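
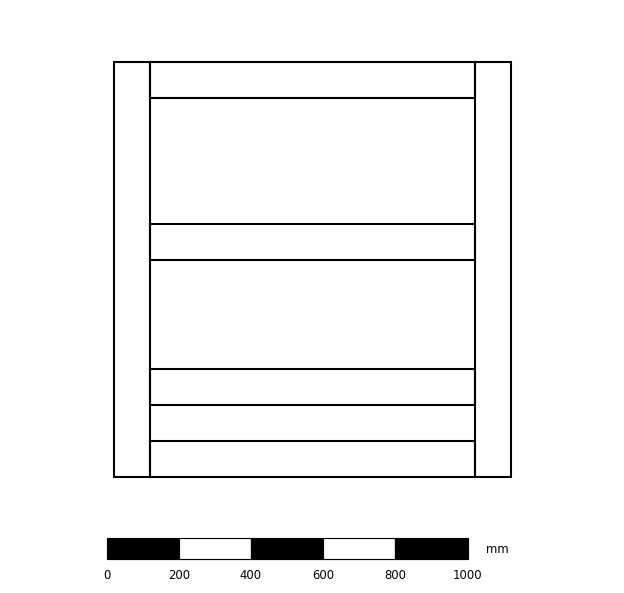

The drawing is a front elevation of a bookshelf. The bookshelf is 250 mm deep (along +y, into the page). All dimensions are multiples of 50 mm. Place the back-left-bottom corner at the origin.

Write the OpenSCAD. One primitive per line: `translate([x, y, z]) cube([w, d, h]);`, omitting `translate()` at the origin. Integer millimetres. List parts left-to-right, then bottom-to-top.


cube([100, 250, 1150]);
translate([100, 0, 0]) cube([900, 250, 100]);
translate([100, 0, 200]) cube([900, 250, 100]);
translate([100, 0, 600]) cube([900, 250, 100]);
translate([100, 0, 1050]) cube([900, 250, 100]);
translate([1000, 0, 0]) cube([100, 250, 1150]);


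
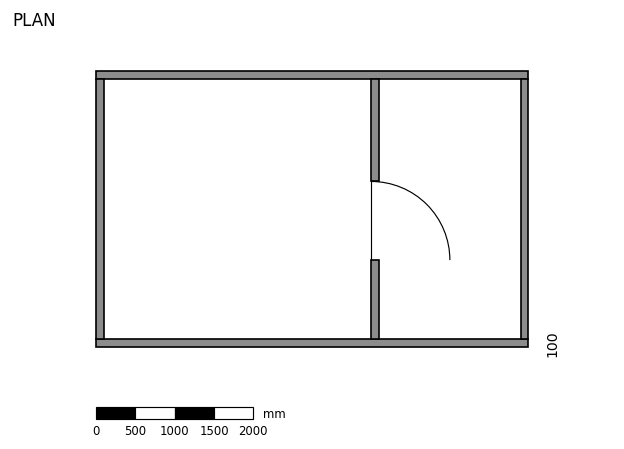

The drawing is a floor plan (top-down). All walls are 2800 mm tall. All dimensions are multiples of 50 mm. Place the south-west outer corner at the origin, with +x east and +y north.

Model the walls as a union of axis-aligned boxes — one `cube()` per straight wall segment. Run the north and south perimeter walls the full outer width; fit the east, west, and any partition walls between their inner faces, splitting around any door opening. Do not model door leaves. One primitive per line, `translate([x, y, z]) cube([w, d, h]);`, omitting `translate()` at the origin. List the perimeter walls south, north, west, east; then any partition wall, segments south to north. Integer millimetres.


cube([5500, 100, 2800]);
translate([0, 3400, 0]) cube([5500, 100, 2800]);
translate([0, 100, 0]) cube([100, 3300, 2800]);
translate([5400, 100, 0]) cube([100, 3300, 2800]);
translate([3500, 100, 0]) cube([100, 1000, 2800]);
translate([3500, 2100, 0]) cube([100, 1300, 2800]);


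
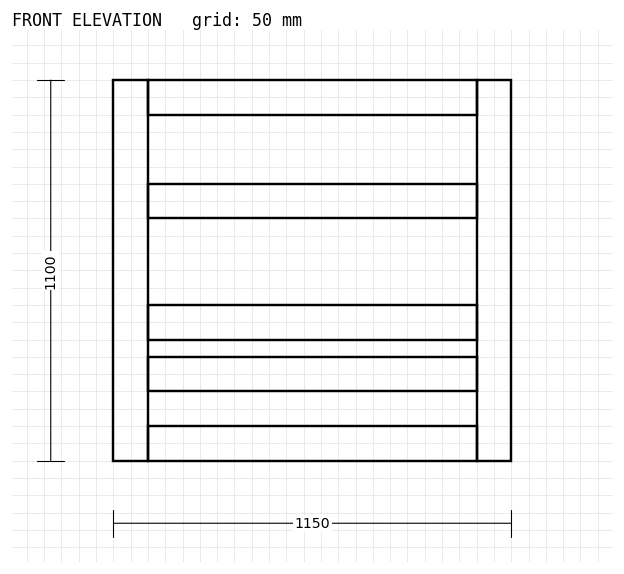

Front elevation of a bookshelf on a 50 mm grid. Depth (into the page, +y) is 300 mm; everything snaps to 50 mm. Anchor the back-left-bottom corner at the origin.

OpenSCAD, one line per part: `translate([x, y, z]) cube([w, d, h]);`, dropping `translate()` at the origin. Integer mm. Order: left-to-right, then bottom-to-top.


cube([100, 300, 1100]);
translate([100, 0, 0]) cube([950, 300, 100]);
translate([100, 0, 200]) cube([950, 300, 100]);
translate([100, 0, 350]) cube([950, 300, 100]);
translate([100, 0, 700]) cube([950, 300, 100]);
translate([100, 0, 1000]) cube([950, 300, 100]);
translate([1050, 0, 0]) cube([100, 300, 1100]);


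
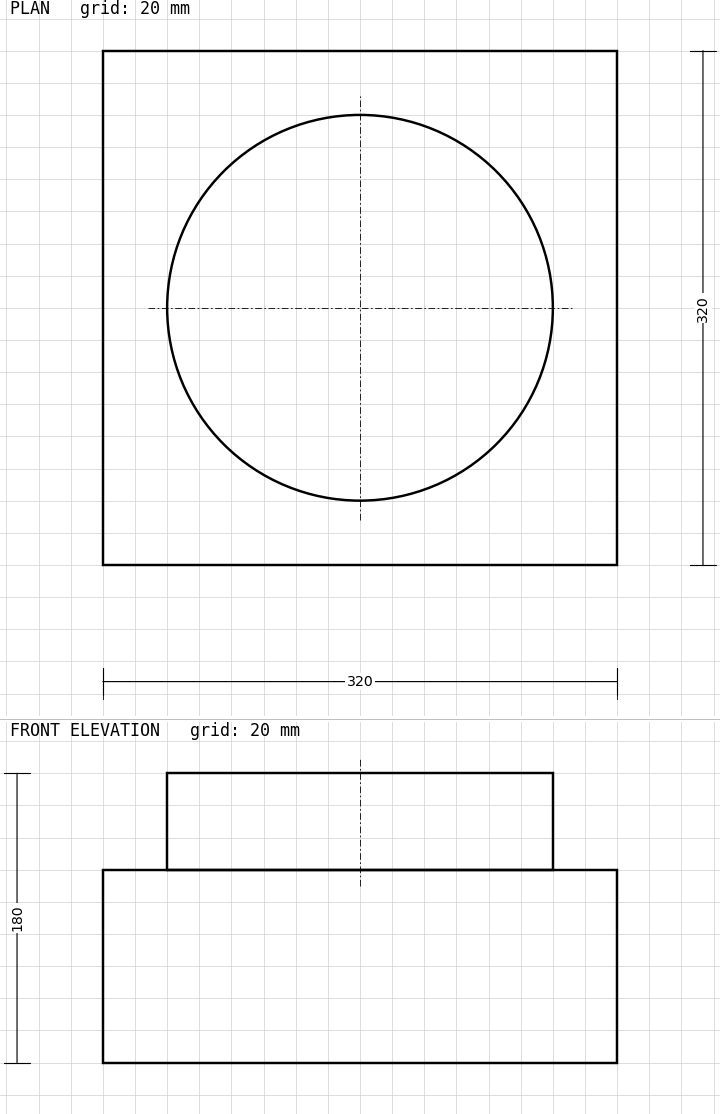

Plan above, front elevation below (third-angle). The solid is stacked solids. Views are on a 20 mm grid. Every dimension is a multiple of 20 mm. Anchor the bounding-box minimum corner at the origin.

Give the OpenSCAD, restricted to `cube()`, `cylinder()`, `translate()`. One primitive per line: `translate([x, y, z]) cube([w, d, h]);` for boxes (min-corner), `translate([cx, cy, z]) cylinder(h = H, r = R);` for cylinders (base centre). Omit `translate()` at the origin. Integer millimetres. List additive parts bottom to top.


cube([320, 320, 120]);
translate([160, 160, 120]) cylinder(h = 60, r = 120);


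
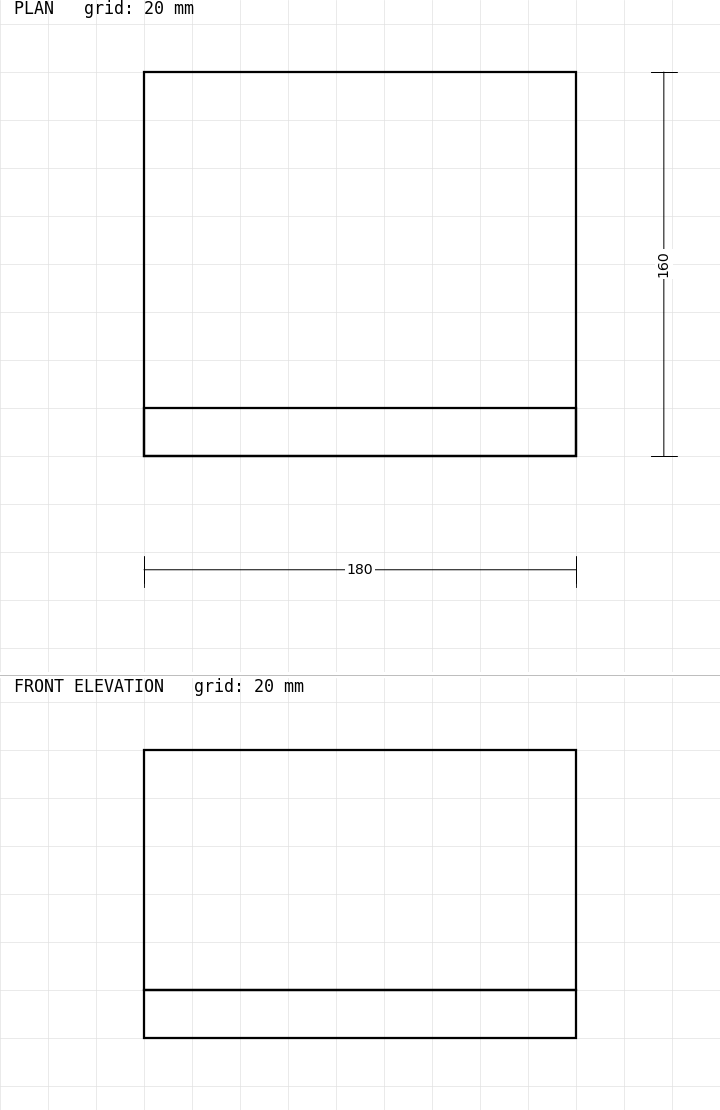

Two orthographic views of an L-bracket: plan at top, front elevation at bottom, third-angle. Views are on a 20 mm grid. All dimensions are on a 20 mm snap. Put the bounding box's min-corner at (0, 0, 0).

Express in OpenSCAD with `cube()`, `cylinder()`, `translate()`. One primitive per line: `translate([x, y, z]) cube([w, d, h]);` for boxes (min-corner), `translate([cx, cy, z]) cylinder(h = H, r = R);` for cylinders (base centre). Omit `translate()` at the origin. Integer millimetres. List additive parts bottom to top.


cube([180, 160, 20]);
translate([0, 0, 20]) cube([180, 20, 100]);


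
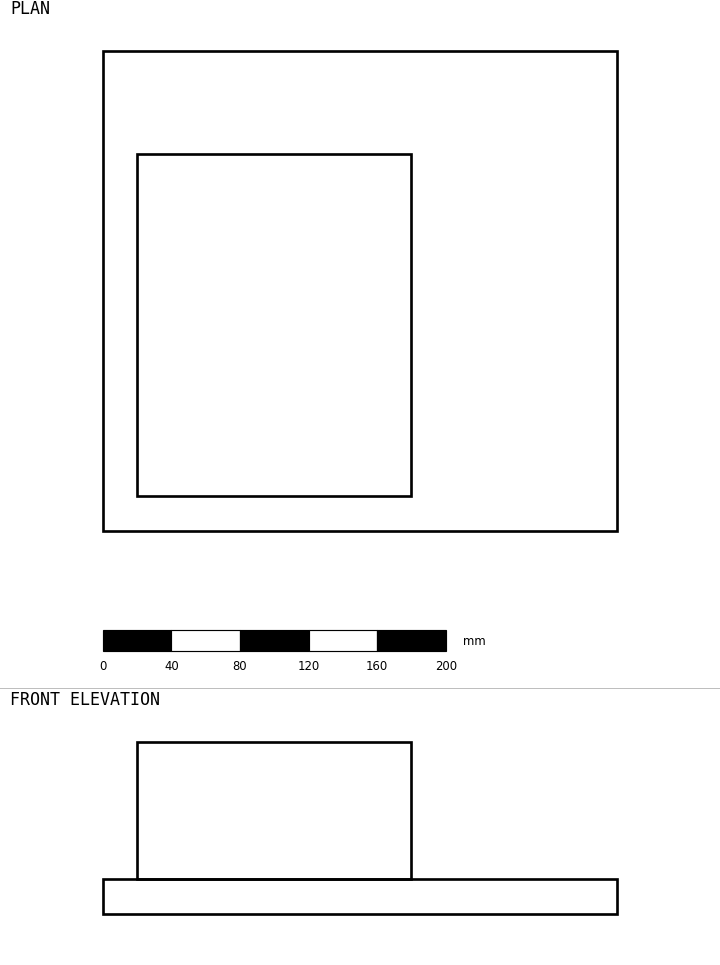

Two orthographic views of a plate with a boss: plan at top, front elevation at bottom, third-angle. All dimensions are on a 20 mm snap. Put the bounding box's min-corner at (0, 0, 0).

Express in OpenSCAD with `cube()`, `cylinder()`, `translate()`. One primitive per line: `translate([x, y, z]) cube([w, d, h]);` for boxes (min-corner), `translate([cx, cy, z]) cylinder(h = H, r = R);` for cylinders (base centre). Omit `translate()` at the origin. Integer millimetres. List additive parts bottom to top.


cube([300, 280, 20]);
translate([20, 20, 20]) cube([160, 200, 80]);


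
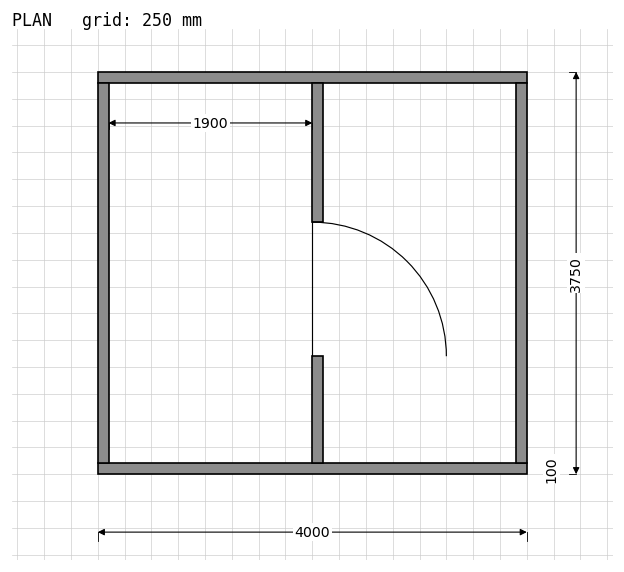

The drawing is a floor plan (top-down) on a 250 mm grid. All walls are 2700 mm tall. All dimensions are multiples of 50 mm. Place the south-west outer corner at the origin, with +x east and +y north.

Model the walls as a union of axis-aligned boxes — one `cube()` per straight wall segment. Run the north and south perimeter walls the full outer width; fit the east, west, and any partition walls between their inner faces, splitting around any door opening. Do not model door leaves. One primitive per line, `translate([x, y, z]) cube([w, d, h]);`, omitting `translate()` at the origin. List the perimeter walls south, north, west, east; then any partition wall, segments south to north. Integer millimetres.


cube([4000, 100, 2700]);
translate([0, 3650, 0]) cube([4000, 100, 2700]);
translate([0, 100, 0]) cube([100, 3550, 2700]);
translate([3900, 100, 0]) cube([100, 3550, 2700]);
translate([2000, 100, 0]) cube([100, 1000, 2700]);
translate([2000, 2350, 0]) cube([100, 1300, 2700]);


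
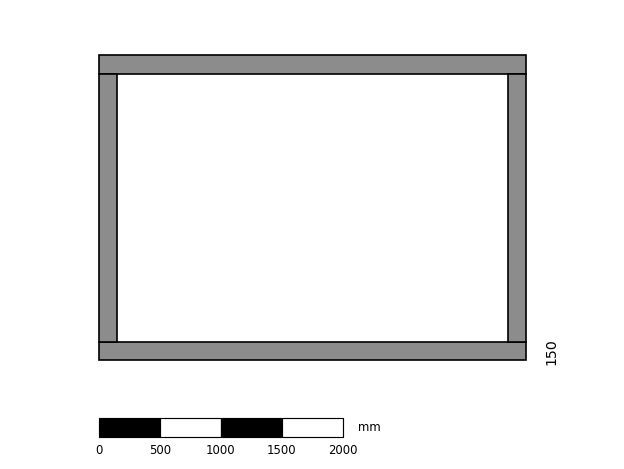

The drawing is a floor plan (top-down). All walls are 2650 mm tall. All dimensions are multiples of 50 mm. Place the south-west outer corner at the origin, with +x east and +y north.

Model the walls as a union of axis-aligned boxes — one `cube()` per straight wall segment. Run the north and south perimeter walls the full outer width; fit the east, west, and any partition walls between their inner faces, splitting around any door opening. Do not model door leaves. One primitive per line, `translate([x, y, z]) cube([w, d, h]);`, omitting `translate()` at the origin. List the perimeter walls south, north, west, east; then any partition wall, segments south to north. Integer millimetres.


cube([3500, 150, 2650]);
translate([0, 2350, 0]) cube([3500, 150, 2650]);
translate([0, 150, 0]) cube([150, 2200, 2650]);
translate([3350, 150, 0]) cube([150, 2200, 2650]);


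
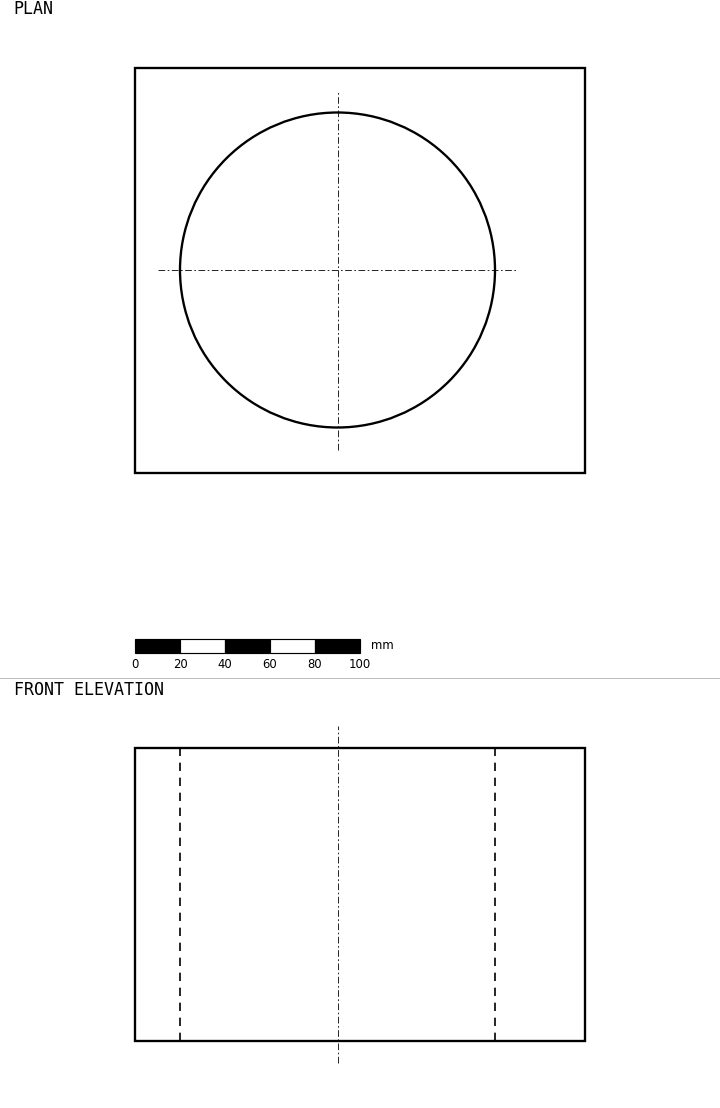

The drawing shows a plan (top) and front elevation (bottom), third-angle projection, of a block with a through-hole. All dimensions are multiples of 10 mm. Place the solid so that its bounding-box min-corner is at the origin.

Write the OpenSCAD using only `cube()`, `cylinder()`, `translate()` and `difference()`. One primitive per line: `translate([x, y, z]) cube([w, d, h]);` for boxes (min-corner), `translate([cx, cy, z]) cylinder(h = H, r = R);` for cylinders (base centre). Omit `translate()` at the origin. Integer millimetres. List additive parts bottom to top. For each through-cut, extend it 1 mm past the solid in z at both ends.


difference() {
  cube([200, 180, 130]);
  translate([90, 90, -1]) cylinder(h = 132, r = 70);
}


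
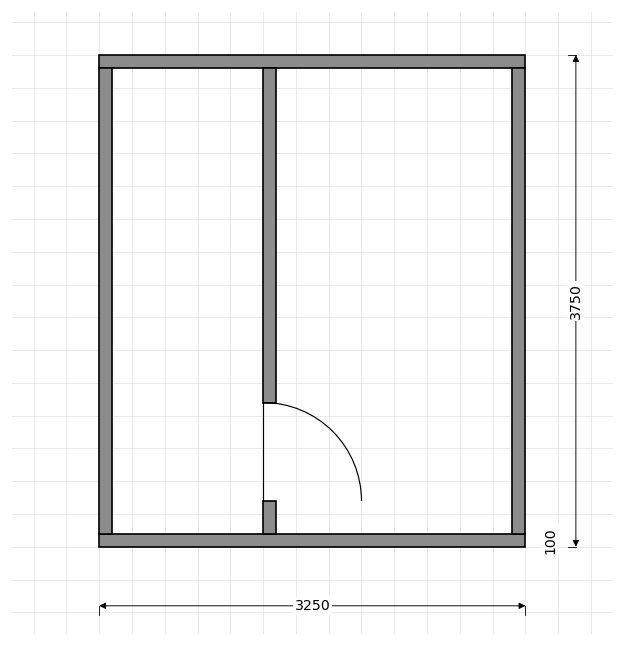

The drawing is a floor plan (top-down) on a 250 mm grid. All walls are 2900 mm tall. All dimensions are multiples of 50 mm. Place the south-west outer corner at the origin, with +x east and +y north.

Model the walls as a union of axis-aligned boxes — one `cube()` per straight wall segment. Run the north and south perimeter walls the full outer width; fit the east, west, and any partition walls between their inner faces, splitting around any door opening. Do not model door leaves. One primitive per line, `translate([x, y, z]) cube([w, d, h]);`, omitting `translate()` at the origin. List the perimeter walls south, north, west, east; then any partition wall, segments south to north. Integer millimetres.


cube([3250, 100, 2900]);
translate([0, 3650, 0]) cube([3250, 100, 2900]);
translate([0, 100, 0]) cube([100, 3550, 2900]);
translate([3150, 100, 0]) cube([100, 3550, 2900]);
translate([1250, 100, 0]) cube([100, 250, 2900]);
translate([1250, 1100, 0]) cube([100, 2550, 2900]);


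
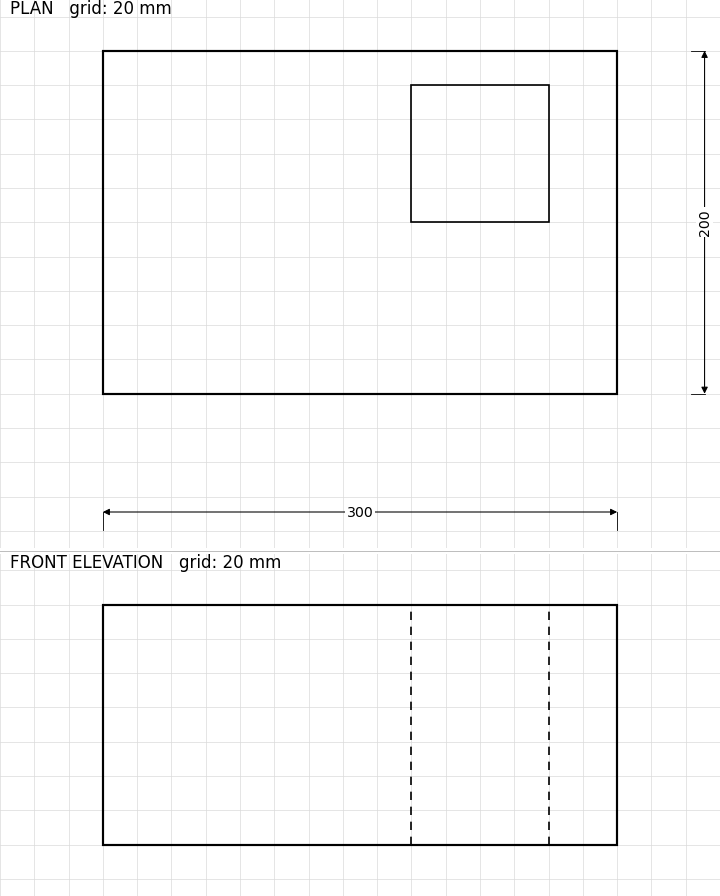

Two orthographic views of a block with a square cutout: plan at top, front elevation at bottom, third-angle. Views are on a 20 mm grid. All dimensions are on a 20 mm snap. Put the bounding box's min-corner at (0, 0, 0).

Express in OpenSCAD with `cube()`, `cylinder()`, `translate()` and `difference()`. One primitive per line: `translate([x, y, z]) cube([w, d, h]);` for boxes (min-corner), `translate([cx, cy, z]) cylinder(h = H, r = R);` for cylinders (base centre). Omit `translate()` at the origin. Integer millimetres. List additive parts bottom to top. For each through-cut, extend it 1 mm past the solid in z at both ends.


difference() {
  cube([300, 200, 140]);
  translate([180, 100, -1]) cube([80, 80, 142]);
}


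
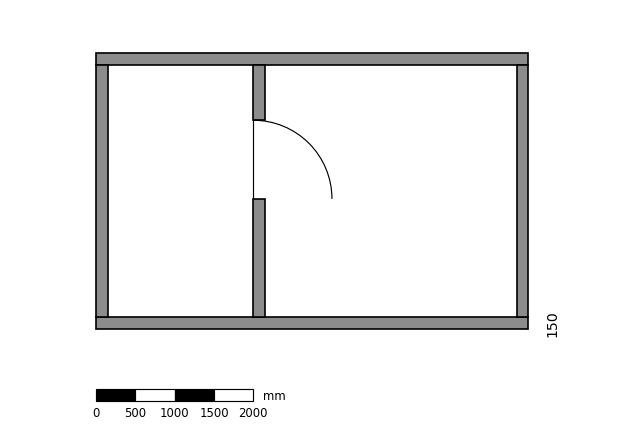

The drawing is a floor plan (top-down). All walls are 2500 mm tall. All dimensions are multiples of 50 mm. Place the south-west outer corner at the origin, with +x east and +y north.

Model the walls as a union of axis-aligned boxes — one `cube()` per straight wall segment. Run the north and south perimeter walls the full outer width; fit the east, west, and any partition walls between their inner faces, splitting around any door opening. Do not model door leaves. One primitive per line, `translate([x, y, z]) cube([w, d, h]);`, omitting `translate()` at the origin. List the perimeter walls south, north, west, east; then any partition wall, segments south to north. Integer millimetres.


cube([5500, 150, 2500]);
translate([0, 3350, 0]) cube([5500, 150, 2500]);
translate([0, 150, 0]) cube([150, 3200, 2500]);
translate([5350, 150, 0]) cube([150, 3200, 2500]);
translate([2000, 150, 0]) cube([150, 1500, 2500]);
translate([2000, 2650, 0]) cube([150, 700, 2500]);


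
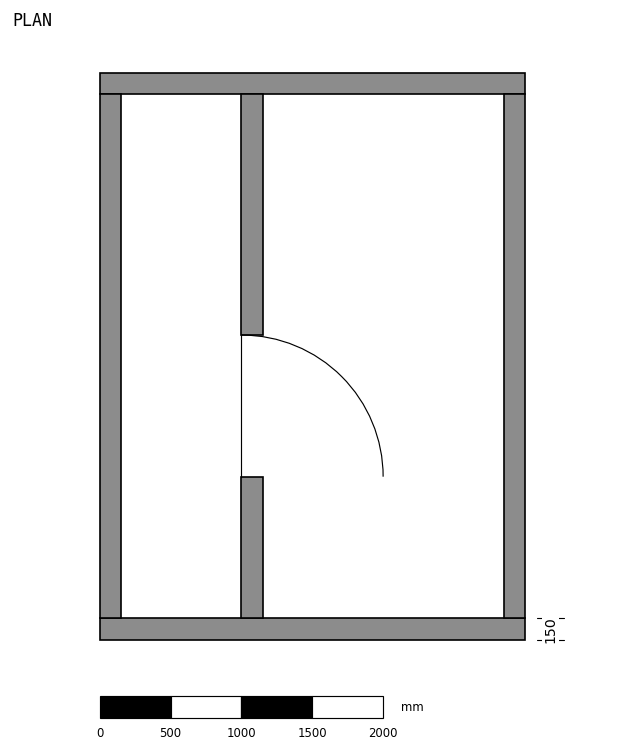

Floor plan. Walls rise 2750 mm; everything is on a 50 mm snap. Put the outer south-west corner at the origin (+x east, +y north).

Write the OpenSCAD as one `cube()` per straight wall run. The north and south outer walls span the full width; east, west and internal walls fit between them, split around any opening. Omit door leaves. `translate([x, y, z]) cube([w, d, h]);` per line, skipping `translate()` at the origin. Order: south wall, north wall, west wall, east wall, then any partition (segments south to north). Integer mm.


cube([3000, 150, 2750]);
translate([0, 3850, 0]) cube([3000, 150, 2750]);
translate([0, 150, 0]) cube([150, 3700, 2750]);
translate([2850, 150, 0]) cube([150, 3700, 2750]);
translate([1000, 150, 0]) cube([150, 1000, 2750]);
translate([1000, 2150, 0]) cube([150, 1700, 2750]);


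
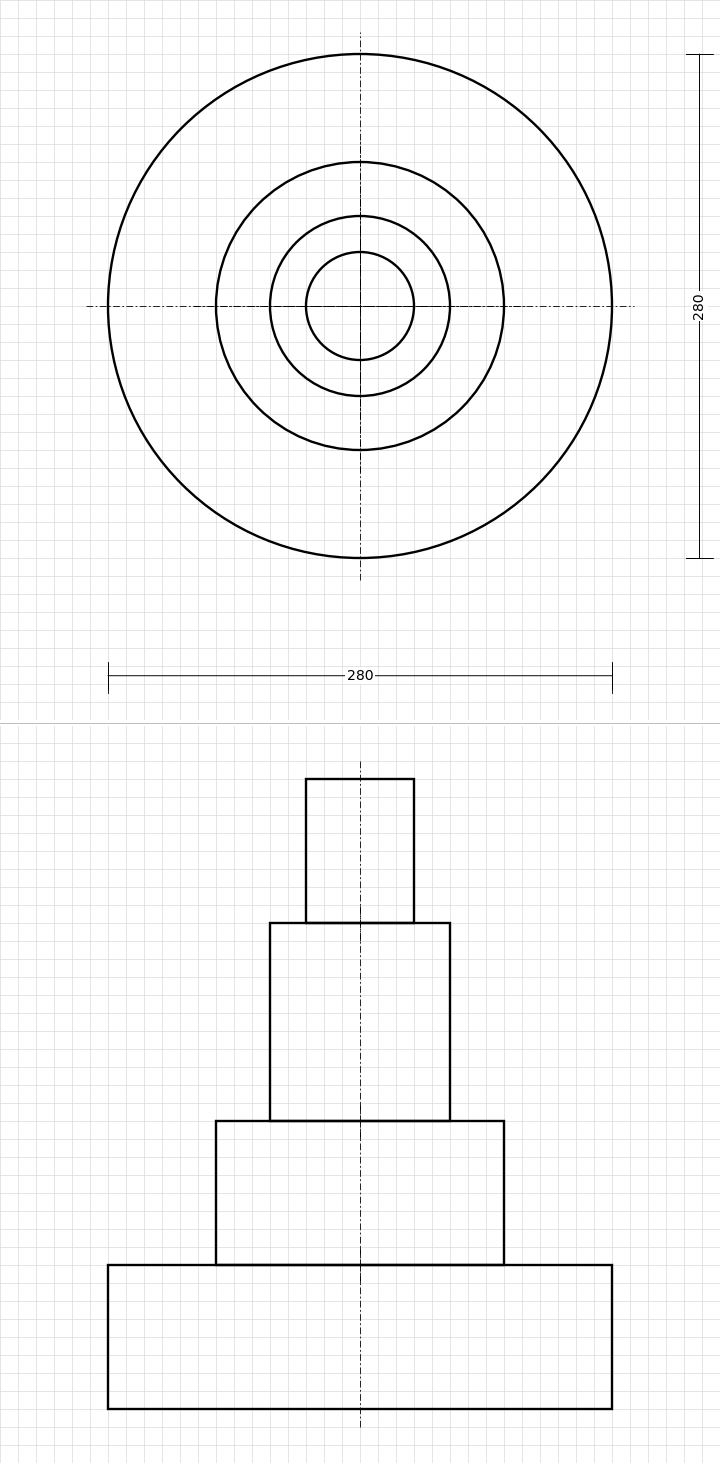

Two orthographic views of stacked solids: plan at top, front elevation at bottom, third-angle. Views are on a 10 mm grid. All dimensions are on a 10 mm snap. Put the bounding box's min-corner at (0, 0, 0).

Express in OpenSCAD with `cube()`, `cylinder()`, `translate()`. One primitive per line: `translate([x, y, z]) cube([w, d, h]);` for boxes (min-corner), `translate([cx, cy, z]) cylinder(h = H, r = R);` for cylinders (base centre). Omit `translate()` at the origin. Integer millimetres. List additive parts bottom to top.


translate([140, 140, 0]) cylinder(h = 80, r = 140);
translate([140, 140, 80]) cylinder(h = 80, r = 80);
translate([140, 140, 160]) cylinder(h = 110, r = 50);
translate([140, 140, 270]) cylinder(h = 80, r = 30);


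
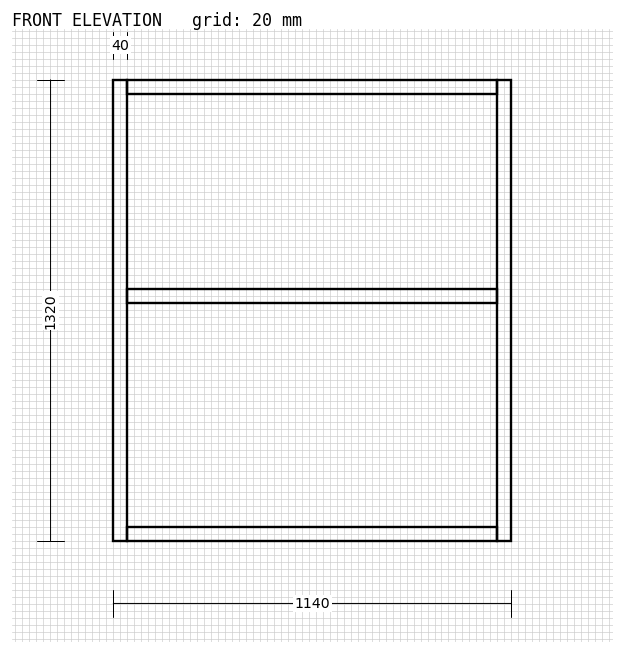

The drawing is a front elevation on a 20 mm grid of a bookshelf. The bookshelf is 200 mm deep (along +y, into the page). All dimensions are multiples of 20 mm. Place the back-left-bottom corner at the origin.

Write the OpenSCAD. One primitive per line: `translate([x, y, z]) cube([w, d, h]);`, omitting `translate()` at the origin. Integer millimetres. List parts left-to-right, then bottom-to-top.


cube([40, 200, 1320]);
translate([40, 0, 0]) cube([1060, 200, 40]);
translate([40, 0, 680]) cube([1060, 200, 40]);
translate([40, 0, 1280]) cube([1060, 200, 40]);
translate([1100, 0, 0]) cube([40, 200, 1320]);


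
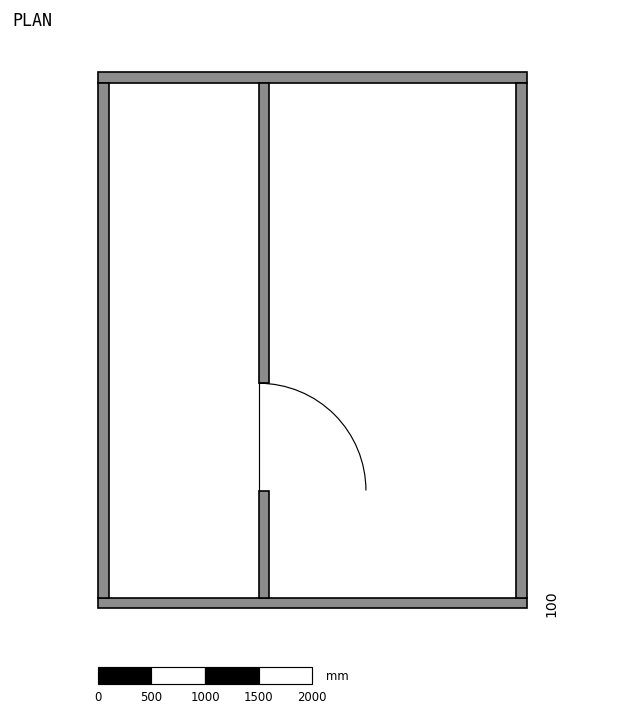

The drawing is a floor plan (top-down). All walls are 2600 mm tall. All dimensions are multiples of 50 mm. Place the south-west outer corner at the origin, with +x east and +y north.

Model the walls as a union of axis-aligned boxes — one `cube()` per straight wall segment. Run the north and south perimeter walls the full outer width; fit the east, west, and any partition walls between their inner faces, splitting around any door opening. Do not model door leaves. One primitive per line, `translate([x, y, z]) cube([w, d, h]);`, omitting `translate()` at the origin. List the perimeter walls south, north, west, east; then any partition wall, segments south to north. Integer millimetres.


cube([4000, 100, 2600]);
translate([0, 4900, 0]) cube([4000, 100, 2600]);
translate([0, 100, 0]) cube([100, 4800, 2600]);
translate([3900, 100, 0]) cube([100, 4800, 2600]);
translate([1500, 100, 0]) cube([100, 1000, 2600]);
translate([1500, 2100, 0]) cube([100, 2800, 2600]);


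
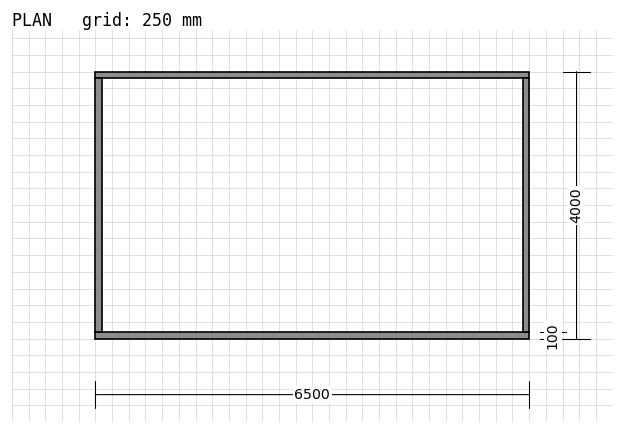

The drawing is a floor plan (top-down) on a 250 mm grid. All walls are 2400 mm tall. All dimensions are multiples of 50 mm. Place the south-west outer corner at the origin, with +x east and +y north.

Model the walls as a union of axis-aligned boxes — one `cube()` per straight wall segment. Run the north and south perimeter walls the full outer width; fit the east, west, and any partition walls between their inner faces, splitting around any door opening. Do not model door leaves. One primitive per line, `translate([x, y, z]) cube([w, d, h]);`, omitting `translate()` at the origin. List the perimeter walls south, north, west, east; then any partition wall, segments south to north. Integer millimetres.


cube([6500, 100, 2400]);
translate([0, 3900, 0]) cube([6500, 100, 2400]);
translate([0, 100, 0]) cube([100, 3800, 2400]);
translate([6400, 100, 0]) cube([100, 3800, 2400]);


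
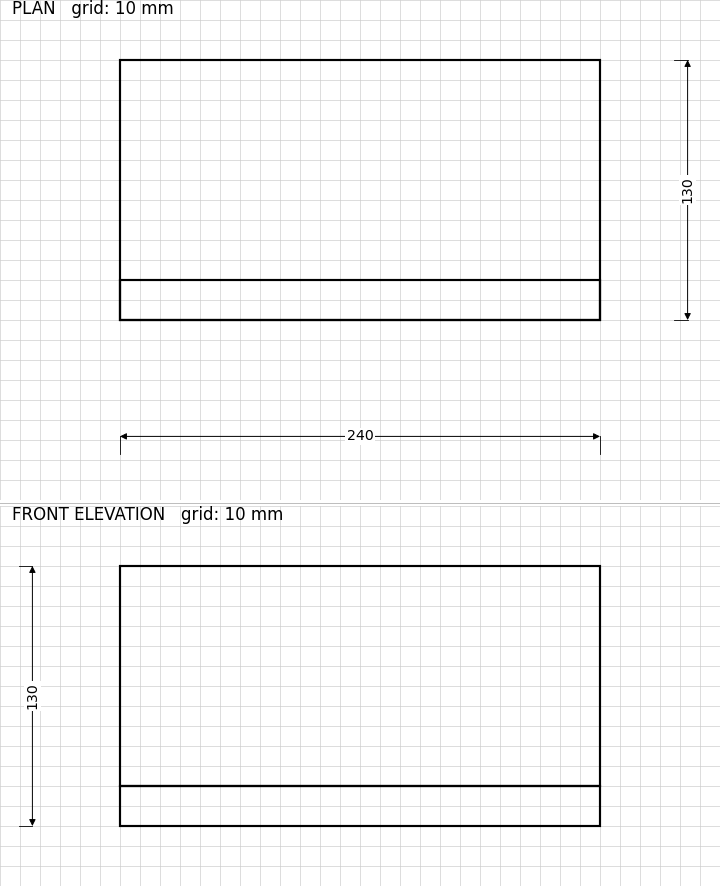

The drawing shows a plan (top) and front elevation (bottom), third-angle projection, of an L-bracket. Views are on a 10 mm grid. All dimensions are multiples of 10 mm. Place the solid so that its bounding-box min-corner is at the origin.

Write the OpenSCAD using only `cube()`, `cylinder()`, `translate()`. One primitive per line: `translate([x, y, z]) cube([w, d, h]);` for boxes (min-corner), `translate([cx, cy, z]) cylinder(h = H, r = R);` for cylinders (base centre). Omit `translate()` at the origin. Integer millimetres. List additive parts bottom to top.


cube([240, 130, 20]);
translate([0, 0, 20]) cube([240, 20, 110]);


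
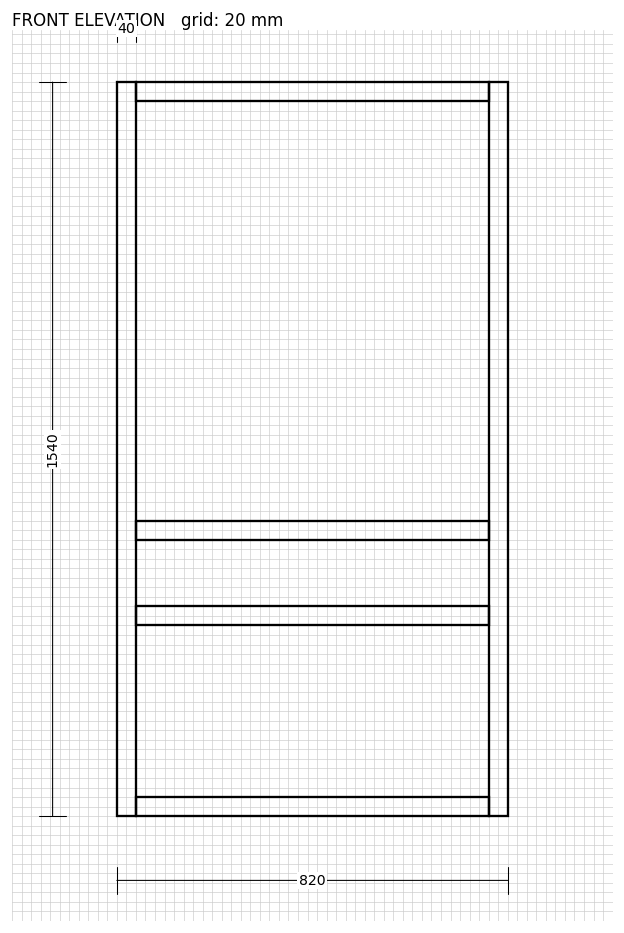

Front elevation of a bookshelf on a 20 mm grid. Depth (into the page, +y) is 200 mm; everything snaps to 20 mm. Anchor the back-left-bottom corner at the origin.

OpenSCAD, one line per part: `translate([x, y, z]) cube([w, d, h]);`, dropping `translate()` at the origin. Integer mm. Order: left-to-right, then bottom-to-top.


cube([40, 200, 1540]);
translate([40, 0, 0]) cube([740, 200, 40]);
translate([40, 0, 400]) cube([740, 200, 40]);
translate([40, 0, 580]) cube([740, 200, 40]);
translate([40, 0, 1500]) cube([740, 200, 40]);
translate([780, 0, 0]) cube([40, 200, 1540]);


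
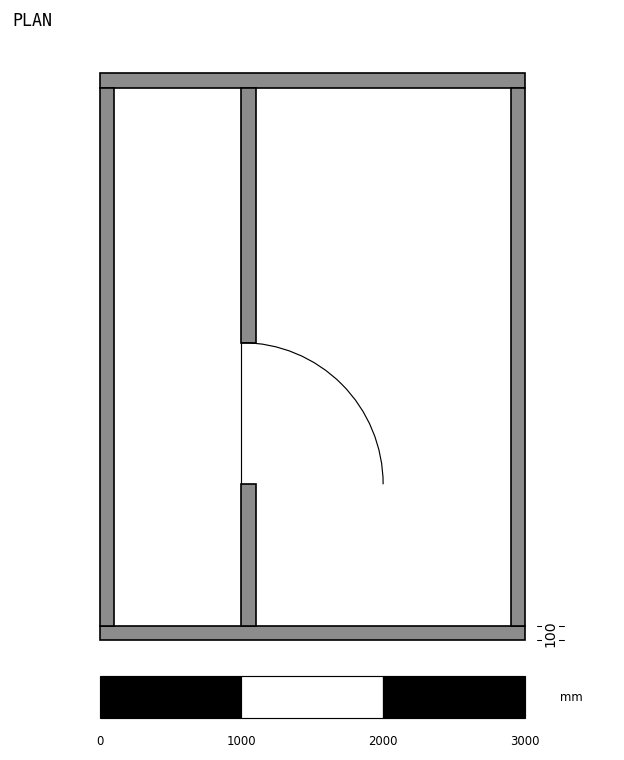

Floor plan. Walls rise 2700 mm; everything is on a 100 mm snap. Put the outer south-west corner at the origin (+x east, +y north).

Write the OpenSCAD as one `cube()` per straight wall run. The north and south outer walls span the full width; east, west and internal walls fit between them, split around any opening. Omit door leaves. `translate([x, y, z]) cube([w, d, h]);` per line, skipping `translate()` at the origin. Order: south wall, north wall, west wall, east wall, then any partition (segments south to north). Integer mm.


cube([3000, 100, 2700]);
translate([0, 3900, 0]) cube([3000, 100, 2700]);
translate([0, 100, 0]) cube([100, 3800, 2700]);
translate([2900, 100, 0]) cube([100, 3800, 2700]);
translate([1000, 100, 0]) cube([100, 1000, 2700]);
translate([1000, 2100, 0]) cube([100, 1800, 2700]);


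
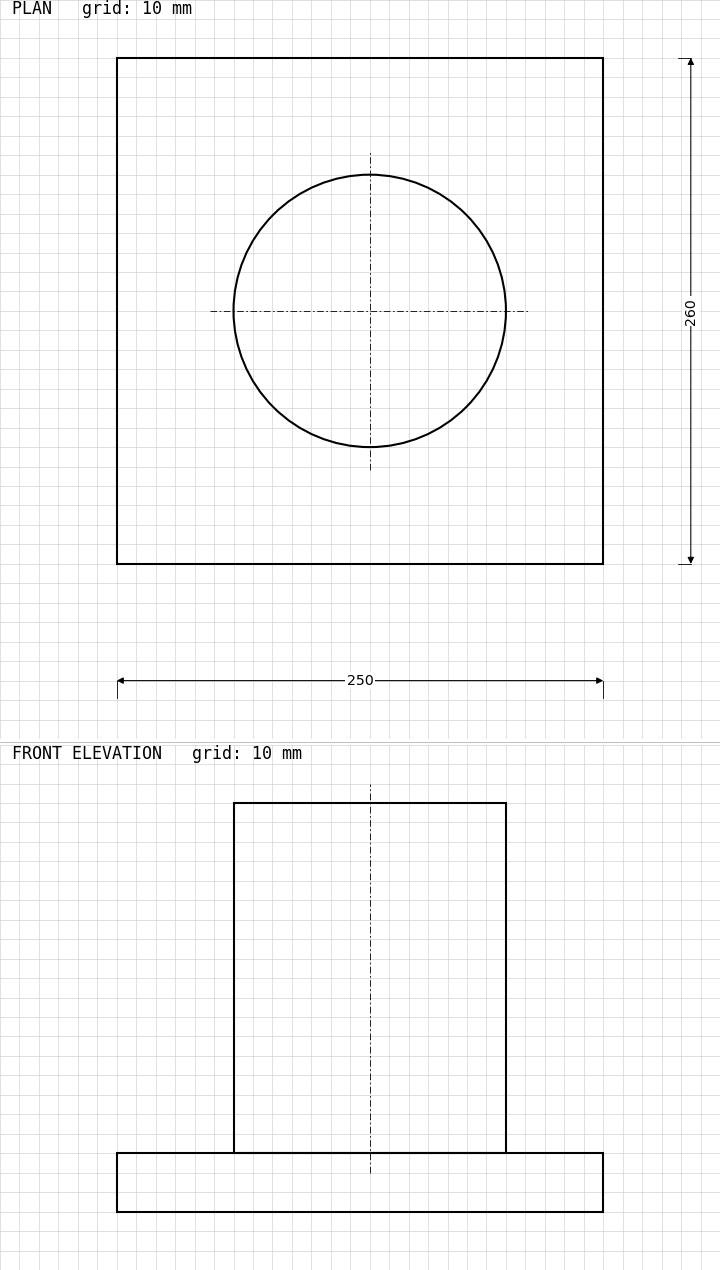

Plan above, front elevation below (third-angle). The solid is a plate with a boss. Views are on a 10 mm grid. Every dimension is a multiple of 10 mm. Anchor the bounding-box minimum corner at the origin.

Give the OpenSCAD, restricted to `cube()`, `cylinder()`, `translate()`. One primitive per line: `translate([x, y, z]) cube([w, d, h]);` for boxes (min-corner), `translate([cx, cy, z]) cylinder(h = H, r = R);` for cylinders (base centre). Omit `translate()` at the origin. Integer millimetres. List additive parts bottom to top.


cube([250, 260, 30]);
translate([130, 130, 30]) cylinder(h = 180, r = 70);


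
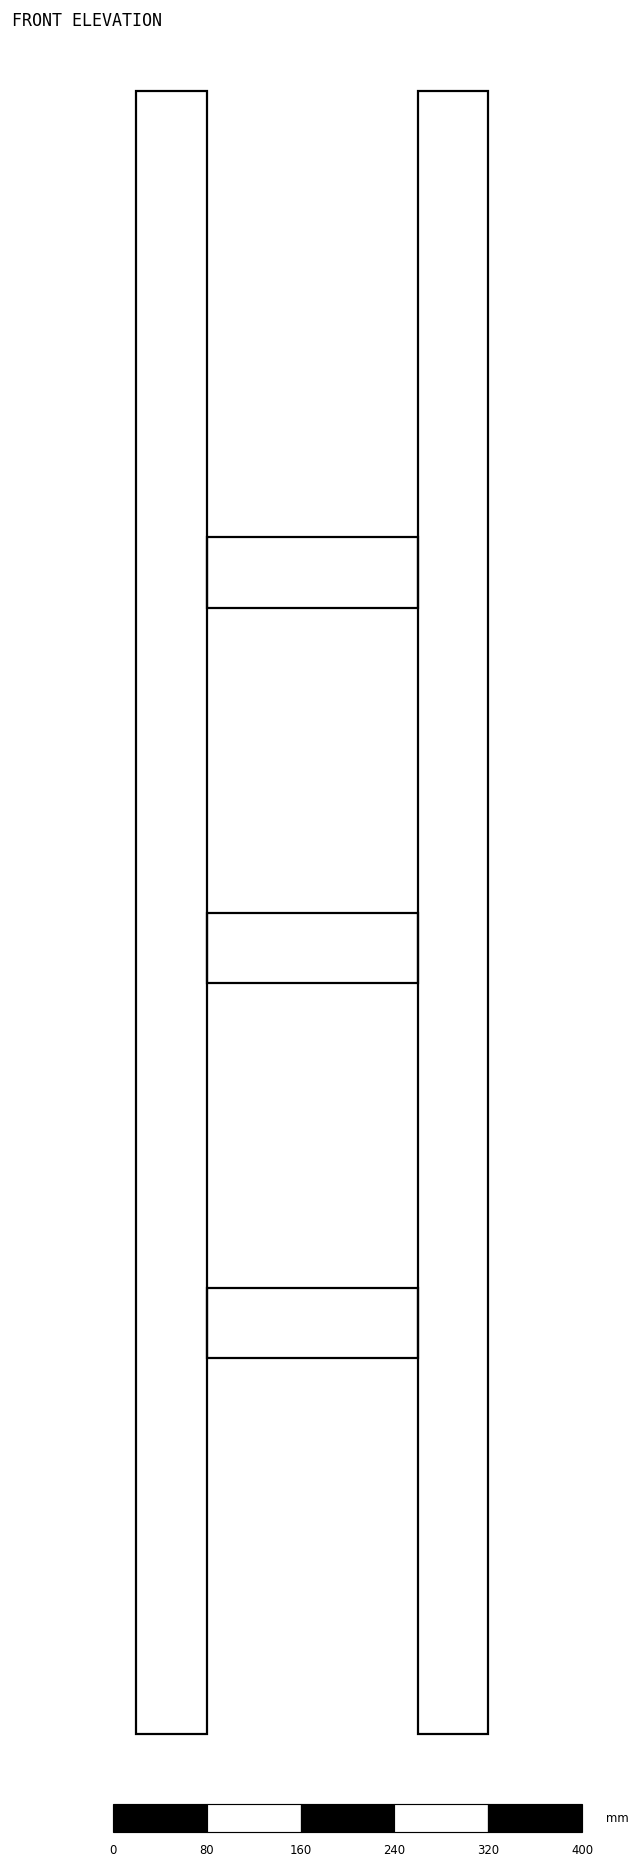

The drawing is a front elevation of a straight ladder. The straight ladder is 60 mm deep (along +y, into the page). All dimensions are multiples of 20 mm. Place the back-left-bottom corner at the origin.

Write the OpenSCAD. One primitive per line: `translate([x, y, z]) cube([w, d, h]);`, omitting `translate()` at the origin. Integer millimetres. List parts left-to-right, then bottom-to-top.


cube([60, 60, 1400]);
translate([60, 0, 320]) cube([180, 60, 60]);
translate([60, 0, 640]) cube([180, 60, 60]);
translate([60, 0, 960]) cube([180, 60, 60]);
translate([240, 0, 0]) cube([60, 60, 1400]);


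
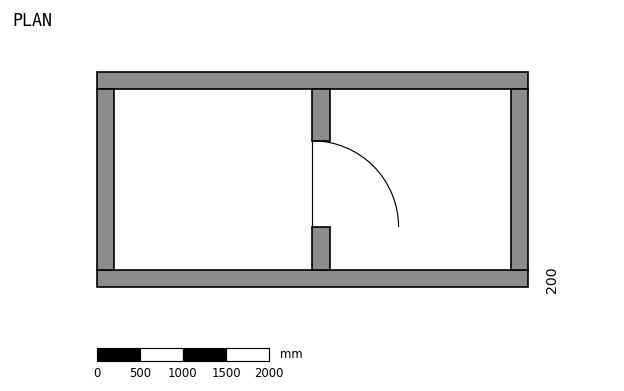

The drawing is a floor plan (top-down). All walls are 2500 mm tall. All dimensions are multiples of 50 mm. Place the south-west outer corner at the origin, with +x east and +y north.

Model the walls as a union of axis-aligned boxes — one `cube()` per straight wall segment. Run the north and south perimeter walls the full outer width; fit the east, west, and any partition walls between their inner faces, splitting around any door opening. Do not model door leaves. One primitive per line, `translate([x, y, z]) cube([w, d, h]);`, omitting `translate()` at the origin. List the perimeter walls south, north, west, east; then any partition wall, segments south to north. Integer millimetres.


cube([5000, 200, 2500]);
translate([0, 2300, 0]) cube([5000, 200, 2500]);
translate([0, 200, 0]) cube([200, 2100, 2500]);
translate([4800, 200, 0]) cube([200, 2100, 2500]);
translate([2500, 200, 0]) cube([200, 500, 2500]);
translate([2500, 1700, 0]) cube([200, 600, 2500]);


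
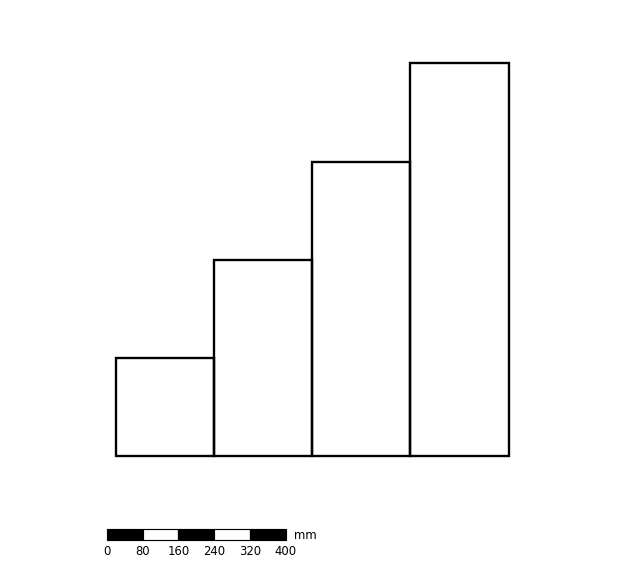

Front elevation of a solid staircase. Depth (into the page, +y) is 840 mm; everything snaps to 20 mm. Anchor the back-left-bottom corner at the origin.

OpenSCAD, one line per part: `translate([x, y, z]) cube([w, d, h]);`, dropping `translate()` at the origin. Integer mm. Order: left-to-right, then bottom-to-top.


cube([220, 840, 220]);
translate([220, 0, 0]) cube([220, 840, 440]);
translate([440, 0, 0]) cube([220, 840, 660]);
translate([660, 0, 0]) cube([220, 840, 880]);


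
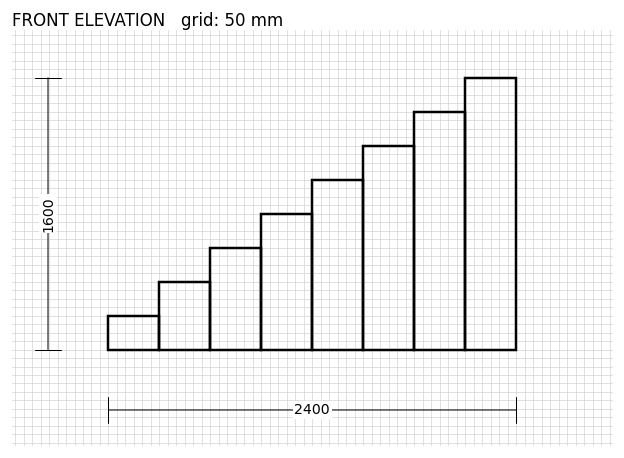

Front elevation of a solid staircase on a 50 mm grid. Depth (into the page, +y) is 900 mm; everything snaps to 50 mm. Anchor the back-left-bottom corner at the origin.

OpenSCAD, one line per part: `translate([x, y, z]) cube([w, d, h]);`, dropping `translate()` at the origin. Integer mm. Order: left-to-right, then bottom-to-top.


cube([300, 900, 200]);
translate([300, 0, 0]) cube([300, 900, 400]);
translate([600, 0, 0]) cube([300, 900, 600]);
translate([900, 0, 0]) cube([300, 900, 800]);
translate([1200, 0, 0]) cube([300, 900, 1000]);
translate([1500, 0, 0]) cube([300, 900, 1200]);
translate([1800, 0, 0]) cube([300, 900, 1400]);
translate([2100, 0, 0]) cube([300, 900, 1600]);


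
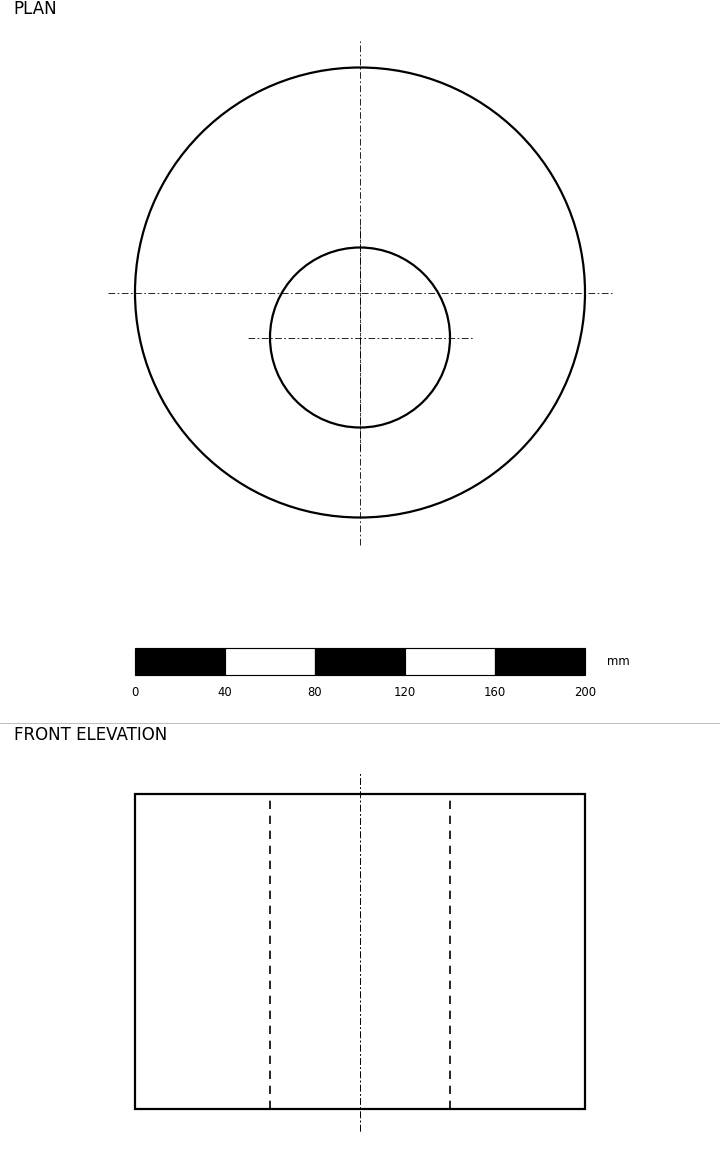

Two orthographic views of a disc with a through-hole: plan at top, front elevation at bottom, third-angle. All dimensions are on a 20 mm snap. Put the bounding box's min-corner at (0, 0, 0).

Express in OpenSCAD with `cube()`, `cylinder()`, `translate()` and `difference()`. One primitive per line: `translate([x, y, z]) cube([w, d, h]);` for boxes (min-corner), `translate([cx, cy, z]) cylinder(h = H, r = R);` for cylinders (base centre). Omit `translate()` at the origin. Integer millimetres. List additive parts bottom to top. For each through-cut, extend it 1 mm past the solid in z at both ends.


difference() {
  translate([100, 100, 0]) cylinder(h = 140, r = 100);
  translate([100, 80, -1]) cylinder(h = 142, r = 40);
}


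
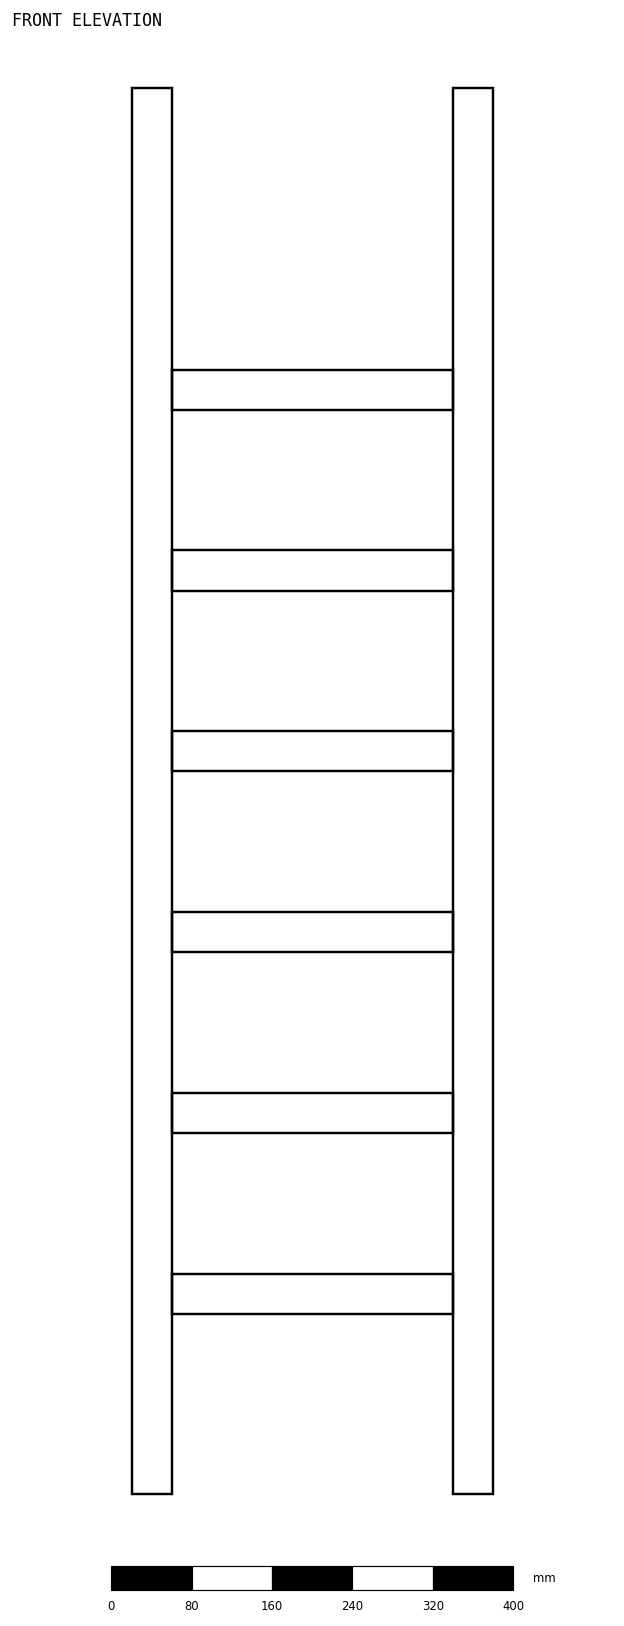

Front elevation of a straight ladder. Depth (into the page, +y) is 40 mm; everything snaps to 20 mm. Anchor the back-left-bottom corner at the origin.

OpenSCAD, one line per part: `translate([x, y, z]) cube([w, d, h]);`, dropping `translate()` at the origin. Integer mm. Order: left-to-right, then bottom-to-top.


cube([40, 40, 1400]);
translate([40, 0, 180]) cube([280, 40, 40]);
translate([40, 0, 360]) cube([280, 40, 40]);
translate([40, 0, 540]) cube([280, 40, 40]);
translate([40, 0, 720]) cube([280, 40, 40]);
translate([40, 0, 900]) cube([280, 40, 40]);
translate([40, 0, 1080]) cube([280, 40, 40]);
translate([320, 0, 0]) cube([40, 40, 1400]);


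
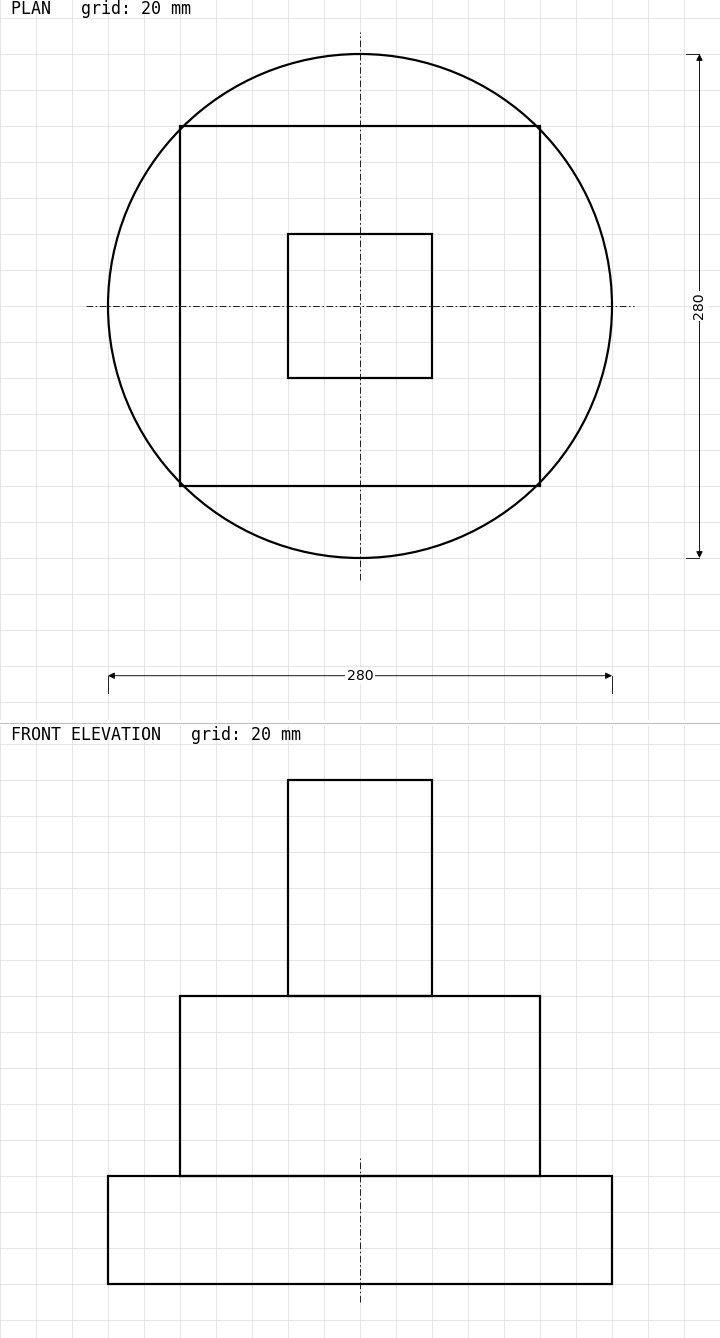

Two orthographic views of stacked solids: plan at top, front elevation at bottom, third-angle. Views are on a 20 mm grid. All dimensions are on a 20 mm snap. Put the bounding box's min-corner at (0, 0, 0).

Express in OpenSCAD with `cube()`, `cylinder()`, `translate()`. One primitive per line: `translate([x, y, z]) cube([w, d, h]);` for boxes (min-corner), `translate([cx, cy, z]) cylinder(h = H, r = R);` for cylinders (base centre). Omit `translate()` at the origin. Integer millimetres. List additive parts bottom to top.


translate([140, 140, 0]) cylinder(h = 60, r = 140);
translate([40, 40, 60]) cube([200, 200, 100]);
translate([100, 100, 160]) cube([80, 80, 120]);


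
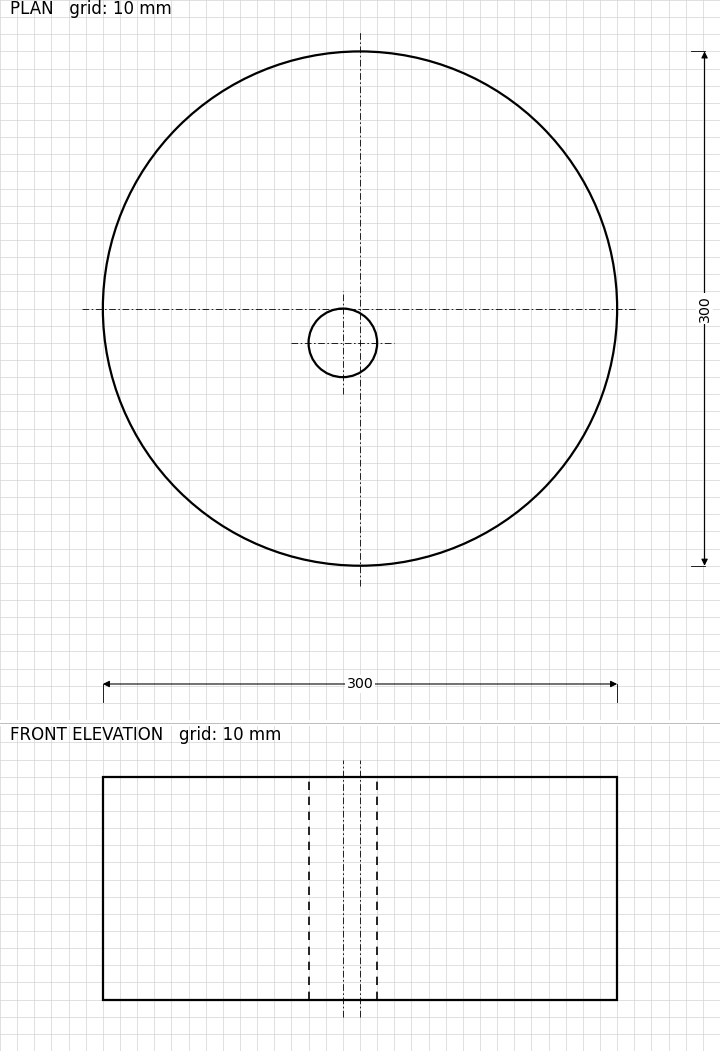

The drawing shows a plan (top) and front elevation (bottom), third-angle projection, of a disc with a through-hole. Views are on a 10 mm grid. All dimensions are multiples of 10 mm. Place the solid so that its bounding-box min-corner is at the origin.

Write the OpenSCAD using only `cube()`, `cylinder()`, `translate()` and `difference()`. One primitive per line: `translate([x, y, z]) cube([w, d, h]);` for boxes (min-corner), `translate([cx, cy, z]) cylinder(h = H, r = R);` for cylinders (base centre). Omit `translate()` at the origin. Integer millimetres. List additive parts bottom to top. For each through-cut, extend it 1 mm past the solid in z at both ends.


difference() {
  translate([150, 150, 0]) cylinder(h = 130, r = 150);
  translate([140, 130, -1]) cylinder(h = 132, r = 20);
}


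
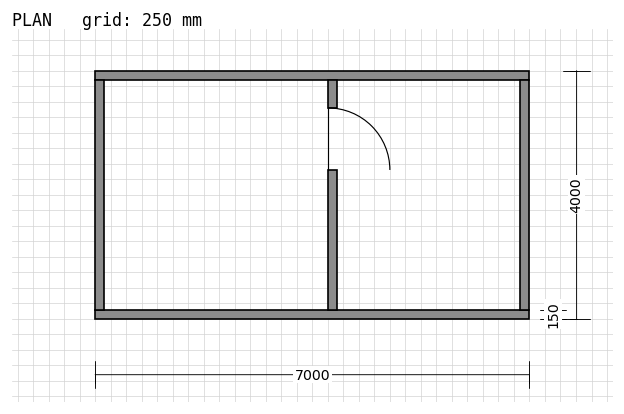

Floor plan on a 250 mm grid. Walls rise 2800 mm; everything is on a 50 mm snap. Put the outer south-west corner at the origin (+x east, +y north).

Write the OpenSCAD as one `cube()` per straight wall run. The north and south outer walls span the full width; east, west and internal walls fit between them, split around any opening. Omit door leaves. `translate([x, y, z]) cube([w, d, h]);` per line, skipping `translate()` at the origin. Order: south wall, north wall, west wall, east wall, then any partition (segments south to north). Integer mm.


cube([7000, 150, 2800]);
translate([0, 3850, 0]) cube([7000, 150, 2800]);
translate([0, 150, 0]) cube([150, 3700, 2800]);
translate([6850, 150, 0]) cube([150, 3700, 2800]);
translate([3750, 150, 0]) cube([150, 2250, 2800]);
translate([3750, 3400, 0]) cube([150, 450, 2800]);


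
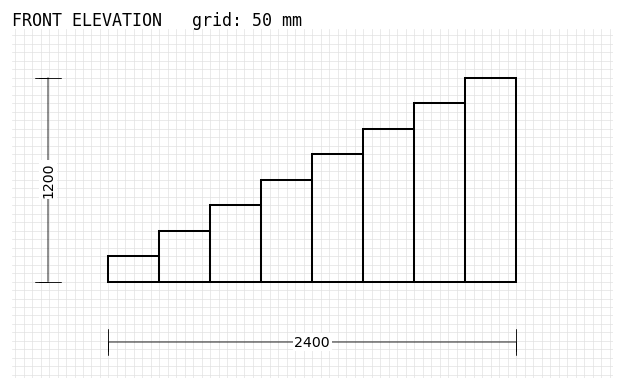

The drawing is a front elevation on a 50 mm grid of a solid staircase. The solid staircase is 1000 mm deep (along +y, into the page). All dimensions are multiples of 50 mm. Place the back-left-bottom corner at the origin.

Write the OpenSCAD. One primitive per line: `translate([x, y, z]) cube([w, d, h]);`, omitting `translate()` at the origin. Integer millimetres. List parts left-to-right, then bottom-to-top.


cube([300, 1000, 150]);
translate([300, 0, 0]) cube([300, 1000, 300]);
translate([600, 0, 0]) cube([300, 1000, 450]);
translate([900, 0, 0]) cube([300, 1000, 600]);
translate([1200, 0, 0]) cube([300, 1000, 750]);
translate([1500, 0, 0]) cube([300, 1000, 900]);
translate([1800, 0, 0]) cube([300, 1000, 1050]);
translate([2100, 0, 0]) cube([300, 1000, 1200]);


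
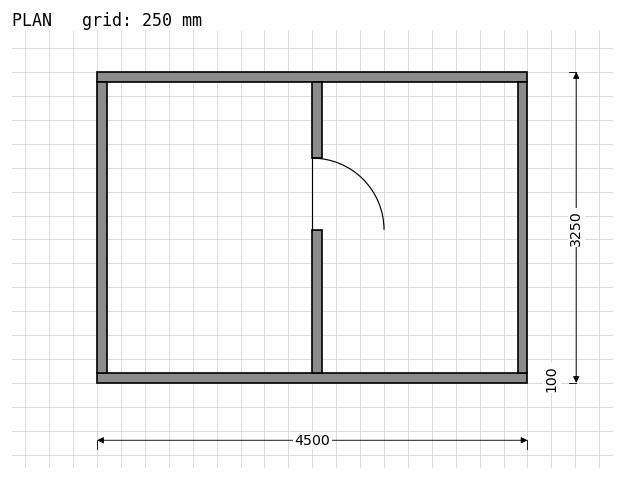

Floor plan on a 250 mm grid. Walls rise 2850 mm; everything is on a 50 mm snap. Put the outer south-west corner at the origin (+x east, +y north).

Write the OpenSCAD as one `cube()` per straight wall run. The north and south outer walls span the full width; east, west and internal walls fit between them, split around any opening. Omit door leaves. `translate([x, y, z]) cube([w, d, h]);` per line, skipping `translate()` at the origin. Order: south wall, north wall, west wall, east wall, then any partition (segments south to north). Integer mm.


cube([4500, 100, 2850]);
translate([0, 3150, 0]) cube([4500, 100, 2850]);
translate([0, 100, 0]) cube([100, 3050, 2850]);
translate([4400, 100, 0]) cube([100, 3050, 2850]);
translate([2250, 100, 0]) cube([100, 1500, 2850]);
translate([2250, 2350, 0]) cube([100, 800, 2850]);


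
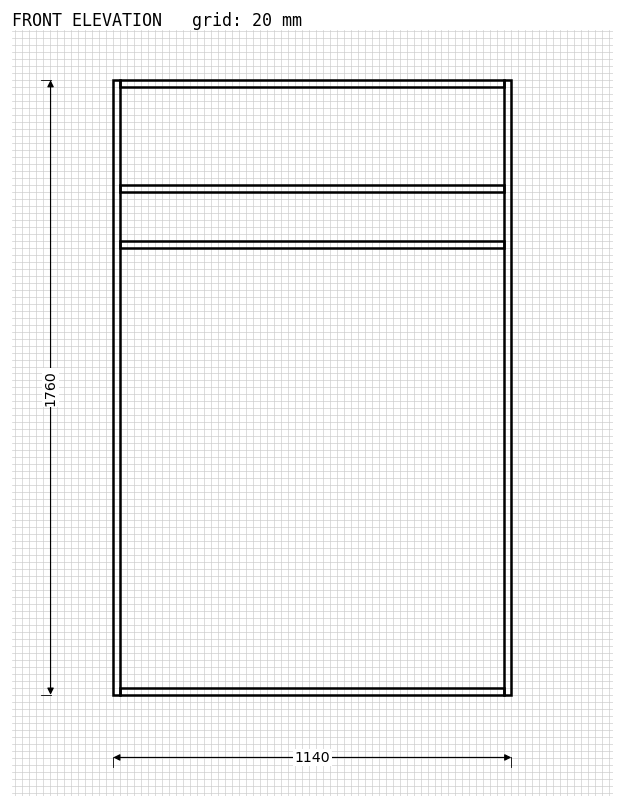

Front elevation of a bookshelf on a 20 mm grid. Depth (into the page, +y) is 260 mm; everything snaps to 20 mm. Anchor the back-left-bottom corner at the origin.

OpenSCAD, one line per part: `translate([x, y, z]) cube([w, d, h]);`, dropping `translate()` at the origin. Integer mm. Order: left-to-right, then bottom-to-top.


cube([20, 260, 1760]);
translate([20, 0, 0]) cube([1100, 260, 20]);
translate([20, 0, 1280]) cube([1100, 260, 20]);
translate([20, 0, 1440]) cube([1100, 260, 20]);
translate([20, 0, 1740]) cube([1100, 260, 20]);
translate([1120, 0, 0]) cube([20, 260, 1760]);


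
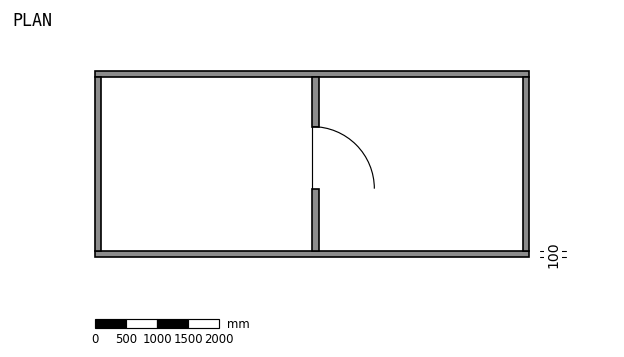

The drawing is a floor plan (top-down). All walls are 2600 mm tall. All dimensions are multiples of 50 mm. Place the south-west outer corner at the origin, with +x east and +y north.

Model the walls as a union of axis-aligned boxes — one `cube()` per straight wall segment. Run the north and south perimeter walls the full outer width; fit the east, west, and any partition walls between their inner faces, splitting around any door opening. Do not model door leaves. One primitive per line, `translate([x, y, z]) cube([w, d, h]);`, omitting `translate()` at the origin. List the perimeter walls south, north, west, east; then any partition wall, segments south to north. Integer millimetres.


cube([7000, 100, 2600]);
translate([0, 2900, 0]) cube([7000, 100, 2600]);
translate([0, 100, 0]) cube([100, 2800, 2600]);
translate([6900, 100, 0]) cube([100, 2800, 2600]);
translate([3500, 100, 0]) cube([100, 1000, 2600]);
translate([3500, 2100, 0]) cube([100, 800, 2600]);


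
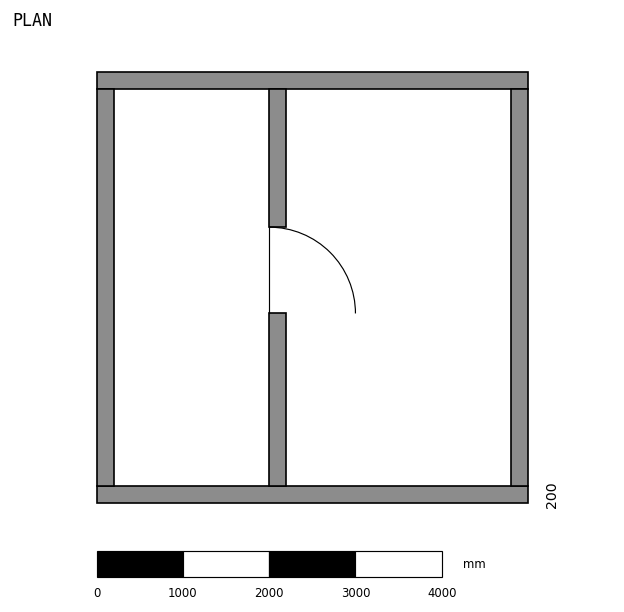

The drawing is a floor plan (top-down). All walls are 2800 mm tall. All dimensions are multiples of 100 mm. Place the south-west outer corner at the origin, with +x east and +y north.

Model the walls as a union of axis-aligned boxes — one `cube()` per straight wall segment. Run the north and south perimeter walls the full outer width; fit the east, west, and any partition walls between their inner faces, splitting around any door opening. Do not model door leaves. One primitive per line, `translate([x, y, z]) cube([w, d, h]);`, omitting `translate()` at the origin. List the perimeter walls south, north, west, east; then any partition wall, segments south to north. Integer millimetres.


cube([5000, 200, 2800]);
translate([0, 4800, 0]) cube([5000, 200, 2800]);
translate([0, 200, 0]) cube([200, 4600, 2800]);
translate([4800, 200, 0]) cube([200, 4600, 2800]);
translate([2000, 200, 0]) cube([200, 2000, 2800]);
translate([2000, 3200, 0]) cube([200, 1600, 2800]);


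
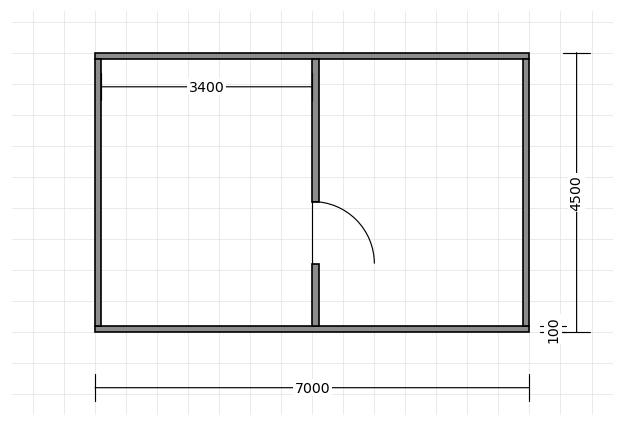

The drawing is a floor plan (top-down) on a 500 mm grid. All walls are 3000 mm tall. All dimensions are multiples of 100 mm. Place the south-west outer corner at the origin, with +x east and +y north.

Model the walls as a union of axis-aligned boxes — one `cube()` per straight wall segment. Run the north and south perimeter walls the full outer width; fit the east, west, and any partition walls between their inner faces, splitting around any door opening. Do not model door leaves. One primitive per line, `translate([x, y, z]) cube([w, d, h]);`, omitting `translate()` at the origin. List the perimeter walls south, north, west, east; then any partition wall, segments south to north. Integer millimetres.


cube([7000, 100, 3000]);
translate([0, 4400, 0]) cube([7000, 100, 3000]);
translate([0, 100, 0]) cube([100, 4300, 3000]);
translate([6900, 100, 0]) cube([100, 4300, 3000]);
translate([3500, 100, 0]) cube([100, 1000, 3000]);
translate([3500, 2100, 0]) cube([100, 2300, 3000]);


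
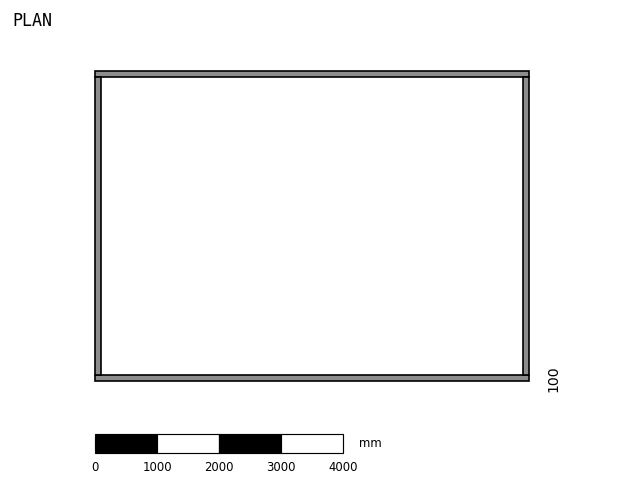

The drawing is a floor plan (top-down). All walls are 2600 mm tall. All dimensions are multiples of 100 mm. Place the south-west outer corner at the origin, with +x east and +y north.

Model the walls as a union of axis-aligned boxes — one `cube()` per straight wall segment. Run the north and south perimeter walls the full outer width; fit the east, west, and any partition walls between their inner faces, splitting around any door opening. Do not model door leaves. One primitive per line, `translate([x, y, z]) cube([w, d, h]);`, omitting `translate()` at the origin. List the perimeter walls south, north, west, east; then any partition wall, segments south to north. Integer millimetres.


cube([7000, 100, 2600]);
translate([0, 4900, 0]) cube([7000, 100, 2600]);
translate([0, 100, 0]) cube([100, 4800, 2600]);
translate([6900, 100, 0]) cube([100, 4800, 2600]);


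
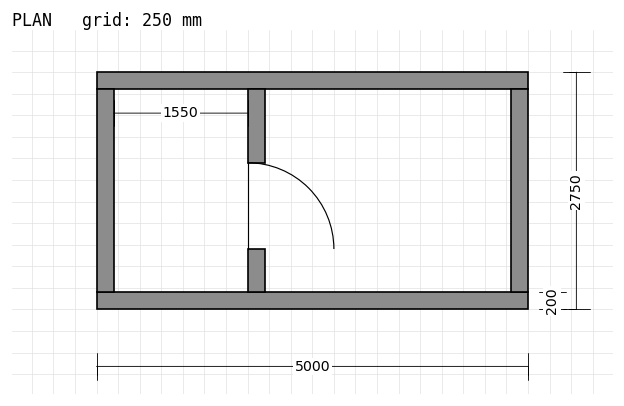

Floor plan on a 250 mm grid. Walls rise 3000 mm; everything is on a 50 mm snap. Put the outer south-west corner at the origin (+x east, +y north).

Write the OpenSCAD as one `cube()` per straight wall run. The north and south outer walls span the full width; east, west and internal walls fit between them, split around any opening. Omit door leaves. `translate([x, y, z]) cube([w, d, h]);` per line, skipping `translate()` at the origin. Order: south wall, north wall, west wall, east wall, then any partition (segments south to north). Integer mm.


cube([5000, 200, 3000]);
translate([0, 2550, 0]) cube([5000, 200, 3000]);
translate([0, 200, 0]) cube([200, 2350, 3000]);
translate([4800, 200, 0]) cube([200, 2350, 3000]);
translate([1750, 200, 0]) cube([200, 500, 3000]);
translate([1750, 1700, 0]) cube([200, 850, 3000]);


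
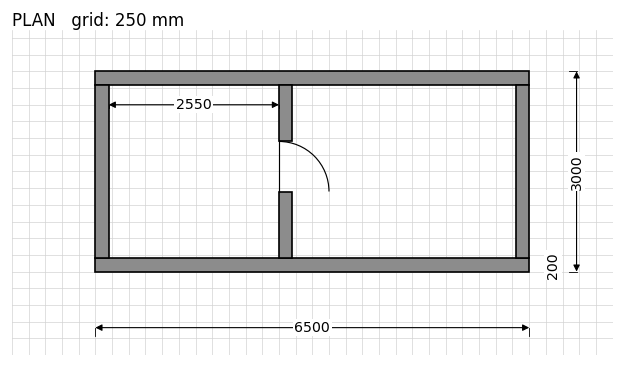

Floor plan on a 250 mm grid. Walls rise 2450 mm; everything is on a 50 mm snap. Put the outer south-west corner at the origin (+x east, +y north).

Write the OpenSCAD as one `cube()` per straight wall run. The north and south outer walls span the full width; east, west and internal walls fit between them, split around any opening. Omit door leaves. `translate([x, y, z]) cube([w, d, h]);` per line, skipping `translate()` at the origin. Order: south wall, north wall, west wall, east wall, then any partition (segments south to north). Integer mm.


cube([6500, 200, 2450]);
translate([0, 2800, 0]) cube([6500, 200, 2450]);
translate([0, 200, 0]) cube([200, 2600, 2450]);
translate([6300, 200, 0]) cube([200, 2600, 2450]);
translate([2750, 200, 0]) cube([200, 1000, 2450]);
translate([2750, 1950, 0]) cube([200, 850, 2450]);


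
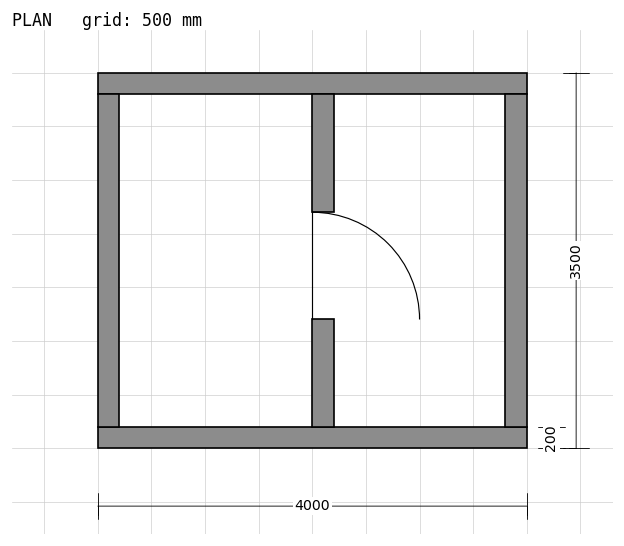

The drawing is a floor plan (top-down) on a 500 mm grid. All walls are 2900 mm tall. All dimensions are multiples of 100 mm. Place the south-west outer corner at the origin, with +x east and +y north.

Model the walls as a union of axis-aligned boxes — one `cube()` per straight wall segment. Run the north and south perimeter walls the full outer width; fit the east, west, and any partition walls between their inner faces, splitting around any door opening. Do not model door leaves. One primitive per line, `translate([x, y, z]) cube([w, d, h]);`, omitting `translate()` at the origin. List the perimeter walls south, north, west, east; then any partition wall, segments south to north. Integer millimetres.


cube([4000, 200, 2900]);
translate([0, 3300, 0]) cube([4000, 200, 2900]);
translate([0, 200, 0]) cube([200, 3100, 2900]);
translate([3800, 200, 0]) cube([200, 3100, 2900]);
translate([2000, 200, 0]) cube([200, 1000, 2900]);
translate([2000, 2200, 0]) cube([200, 1100, 2900]);
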